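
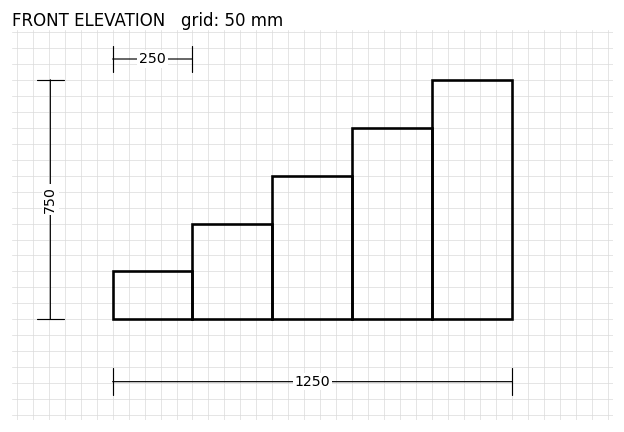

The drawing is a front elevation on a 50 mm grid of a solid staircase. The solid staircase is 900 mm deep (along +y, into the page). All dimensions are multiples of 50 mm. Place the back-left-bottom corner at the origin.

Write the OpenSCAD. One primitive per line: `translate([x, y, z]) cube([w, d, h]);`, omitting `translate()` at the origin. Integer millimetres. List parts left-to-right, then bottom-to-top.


cube([250, 900, 150]);
translate([250, 0, 0]) cube([250, 900, 300]);
translate([500, 0, 0]) cube([250, 900, 450]);
translate([750, 0, 0]) cube([250, 900, 600]);
translate([1000, 0, 0]) cube([250, 900, 750]);


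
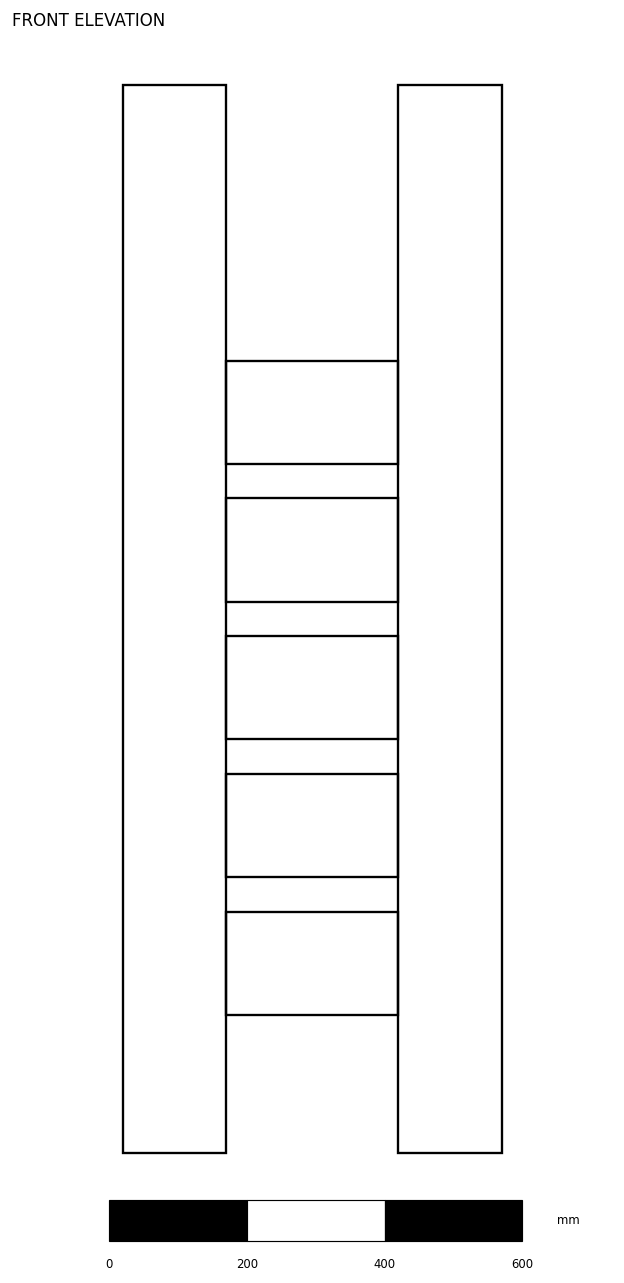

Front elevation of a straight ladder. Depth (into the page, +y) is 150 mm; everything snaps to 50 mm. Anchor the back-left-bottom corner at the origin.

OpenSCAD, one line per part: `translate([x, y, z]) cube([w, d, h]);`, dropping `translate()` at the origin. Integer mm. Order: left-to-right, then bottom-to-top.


cube([150, 150, 1550]);
translate([150, 0, 200]) cube([250, 150, 150]);
translate([150, 0, 400]) cube([250, 150, 150]);
translate([150, 0, 600]) cube([250, 150, 150]);
translate([150, 0, 800]) cube([250, 150, 150]);
translate([150, 0, 1000]) cube([250, 150, 150]);
translate([400, 0, 0]) cube([150, 150, 1550]);


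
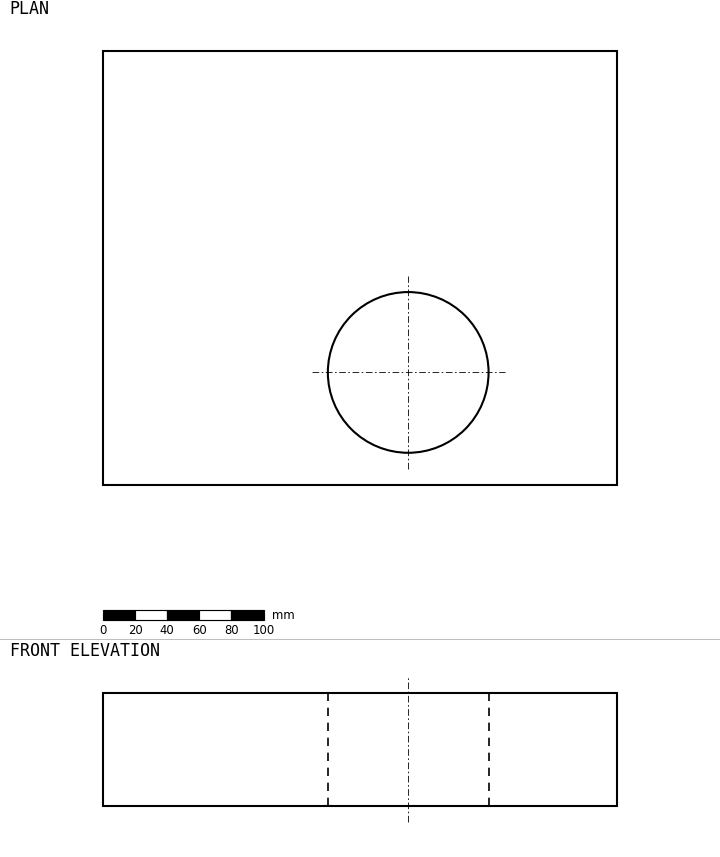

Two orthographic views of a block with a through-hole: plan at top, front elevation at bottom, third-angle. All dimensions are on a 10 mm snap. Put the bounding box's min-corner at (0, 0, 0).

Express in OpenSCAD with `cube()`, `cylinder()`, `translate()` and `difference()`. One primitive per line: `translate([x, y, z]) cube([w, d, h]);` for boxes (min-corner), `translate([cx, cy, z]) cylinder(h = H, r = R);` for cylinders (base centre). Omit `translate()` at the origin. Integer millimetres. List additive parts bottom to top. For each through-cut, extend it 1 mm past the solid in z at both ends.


difference() {
  cube([320, 270, 70]);
  translate([190, 70, -1]) cylinder(h = 72, r = 50);
}


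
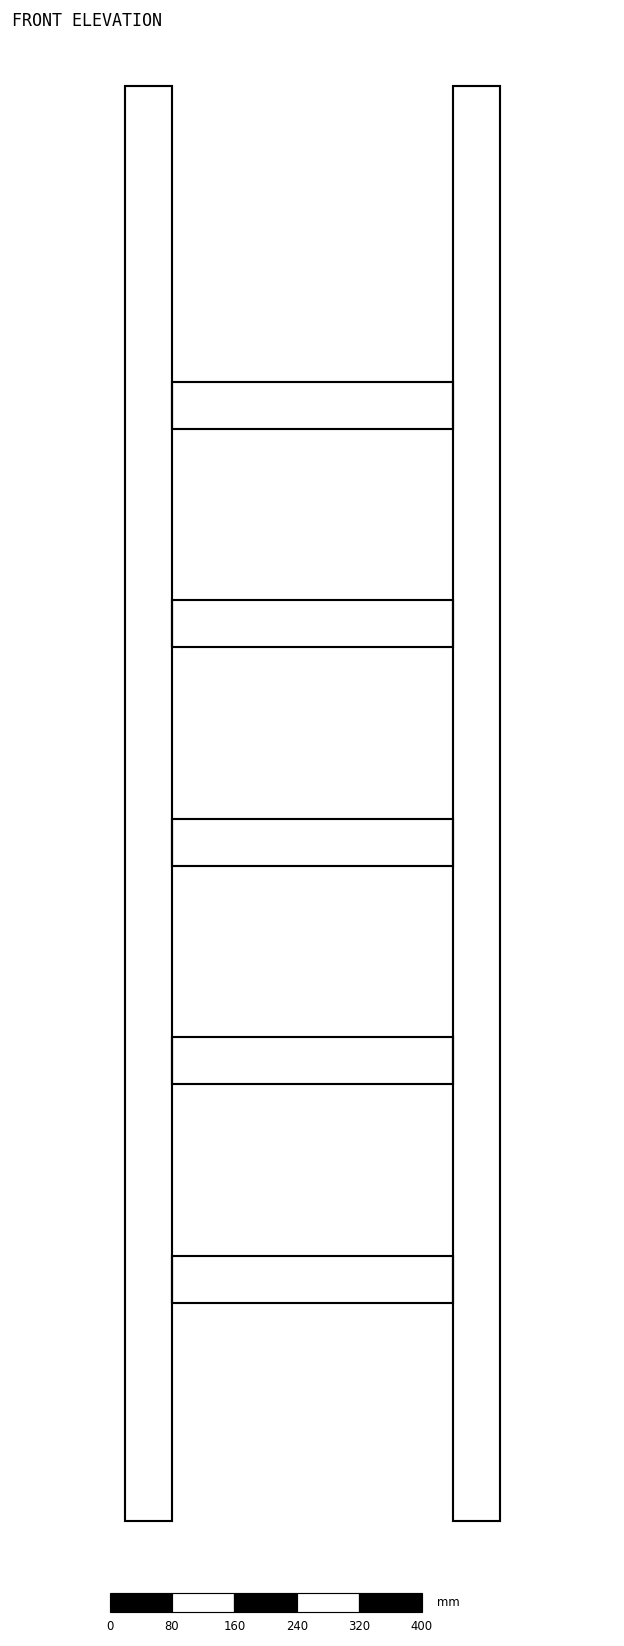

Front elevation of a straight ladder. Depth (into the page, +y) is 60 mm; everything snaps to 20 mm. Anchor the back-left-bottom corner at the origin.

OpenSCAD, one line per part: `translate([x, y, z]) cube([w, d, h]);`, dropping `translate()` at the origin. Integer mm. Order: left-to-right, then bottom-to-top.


cube([60, 60, 1840]);
translate([60, 0, 280]) cube([360, 60, 60]);
translate([60, 0, 560]) cube([360, 60, 60]);
translate([60, 0, 840]) cube([360, 60, 60]);
translate([60, 0, 1120]) cube([360, 60, 60]);
translate([60, 0, 1400]) cube([360, 60, 60]);
translate([420, 0, 0]) cube([60, 60, 1840]);


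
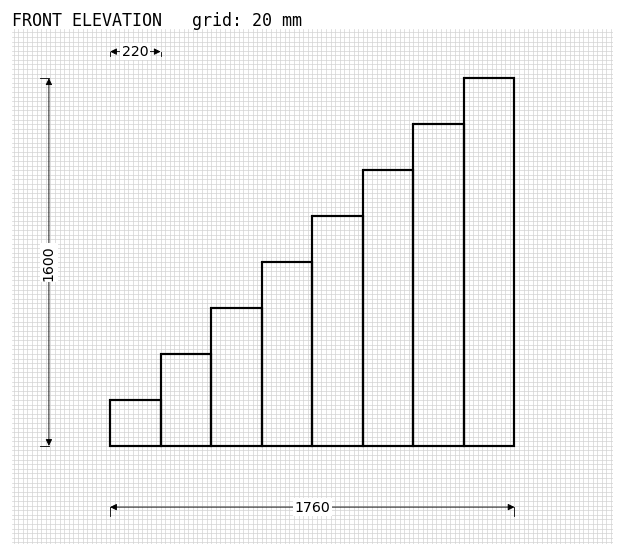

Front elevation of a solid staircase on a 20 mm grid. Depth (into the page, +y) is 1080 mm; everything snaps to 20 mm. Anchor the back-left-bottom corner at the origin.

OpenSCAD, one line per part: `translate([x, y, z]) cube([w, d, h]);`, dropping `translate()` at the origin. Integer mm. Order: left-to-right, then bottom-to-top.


cube([220, 1080, 200]);
translate([220, 0, 0]) cube([220, 1080, 400]);
translate([440, 0, 0]) cube([220, 1080, 600]);
translate([660, 0, 0]) cube([220, 1080, 800]);
translate([880, 0, 0]) cube([220, 1080, 1000]);
translate([1100, 0, 0]) cube([220, 1080, 1200]);
translate([1320, 0, 0]) cube([220, 1080, 1400]);
translate([1540, 0, 0]) cube([220, 1080, 1600]);


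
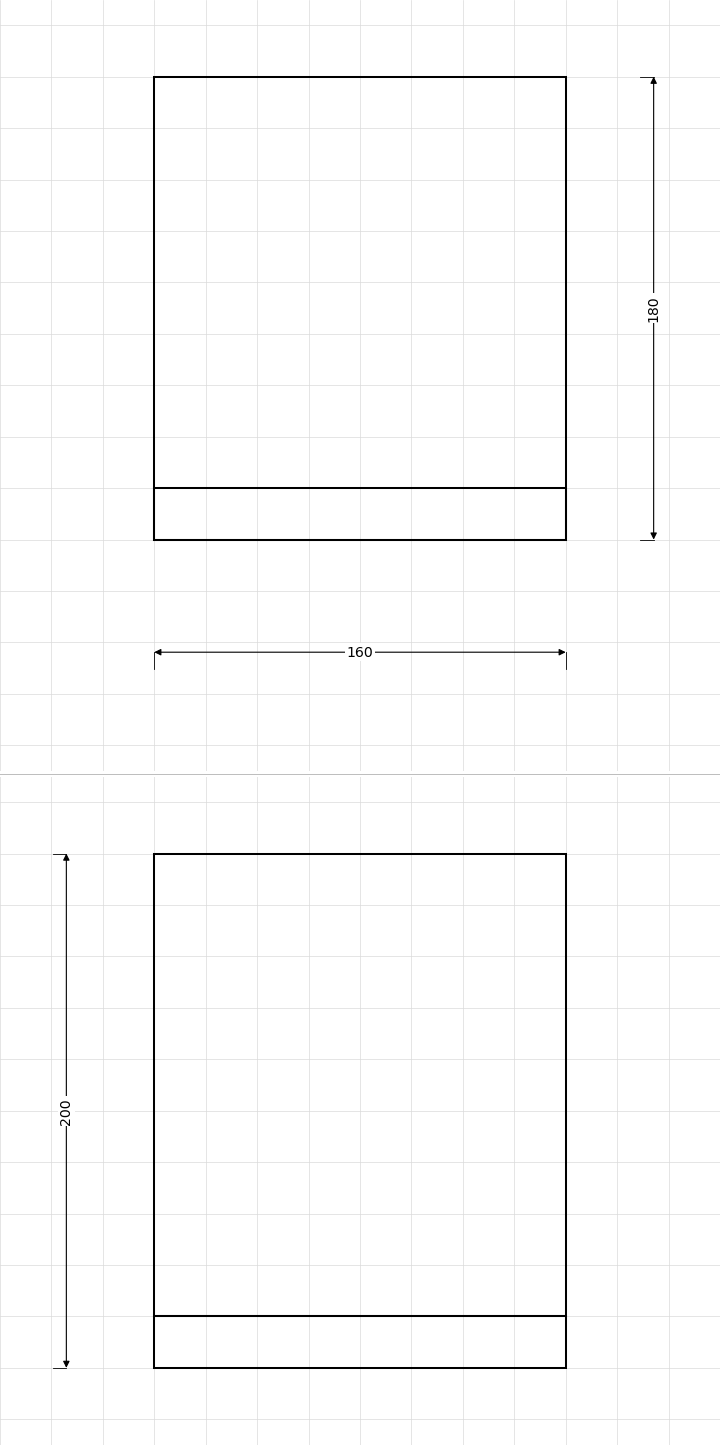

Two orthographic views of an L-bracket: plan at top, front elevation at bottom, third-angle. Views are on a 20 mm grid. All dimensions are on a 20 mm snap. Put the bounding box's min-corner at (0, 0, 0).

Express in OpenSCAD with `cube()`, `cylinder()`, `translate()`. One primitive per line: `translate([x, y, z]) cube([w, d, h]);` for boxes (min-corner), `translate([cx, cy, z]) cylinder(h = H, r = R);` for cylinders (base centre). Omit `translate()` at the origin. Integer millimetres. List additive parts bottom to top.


cube([160, 180, 20]);
translate([0, 0, 20]) cube([160, 20, 180]);


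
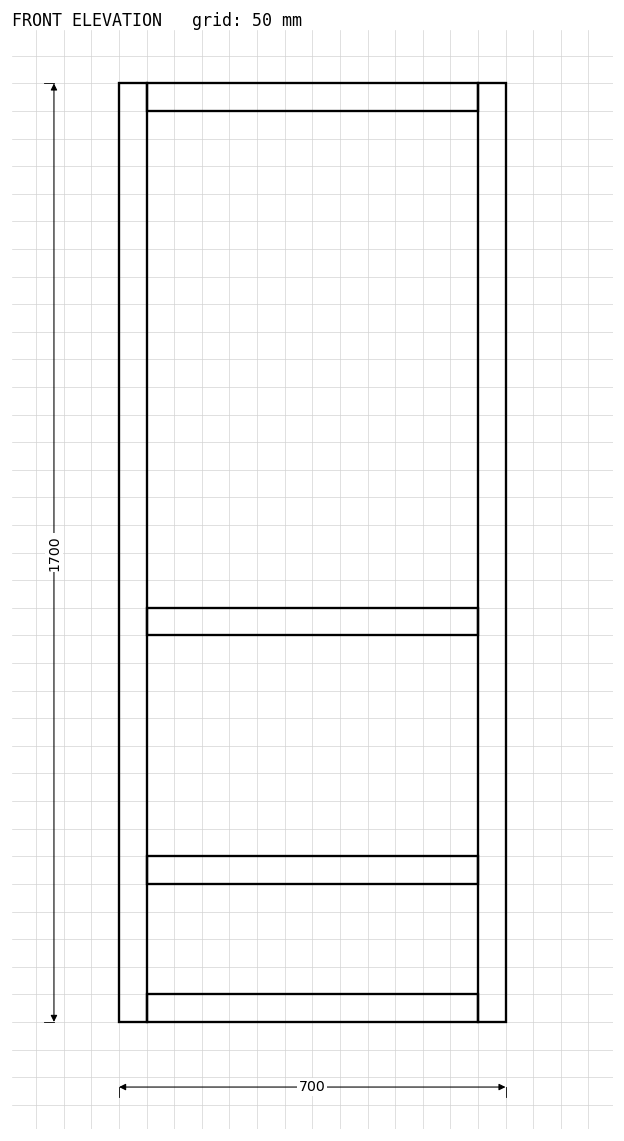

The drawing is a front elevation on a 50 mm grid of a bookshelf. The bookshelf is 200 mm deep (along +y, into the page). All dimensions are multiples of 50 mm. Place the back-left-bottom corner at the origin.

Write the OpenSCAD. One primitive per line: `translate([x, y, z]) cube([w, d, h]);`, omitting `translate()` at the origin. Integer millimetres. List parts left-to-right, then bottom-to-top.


cube([50, 200, 1700]);
translate([50, 0, 0]) cube([600, 200, 50]);
translate([50, 0, 250]) cube([600, 200, 50]);
translate([50, 0, 700]) cube([600, 200, 50]);
translate([50, 0, 1650]) cube([600, 200, 50]);
translate([650, 0, 0]) cube([50, 200, 1700]);


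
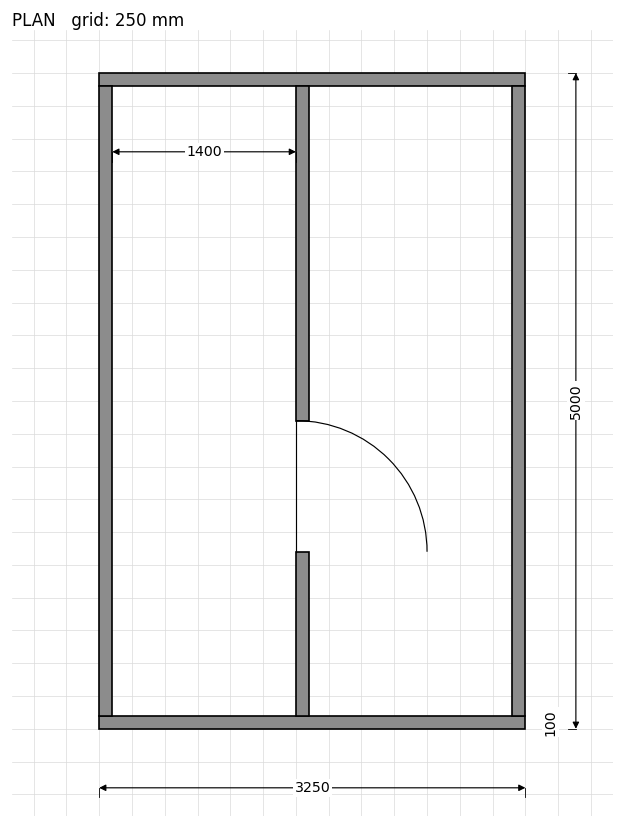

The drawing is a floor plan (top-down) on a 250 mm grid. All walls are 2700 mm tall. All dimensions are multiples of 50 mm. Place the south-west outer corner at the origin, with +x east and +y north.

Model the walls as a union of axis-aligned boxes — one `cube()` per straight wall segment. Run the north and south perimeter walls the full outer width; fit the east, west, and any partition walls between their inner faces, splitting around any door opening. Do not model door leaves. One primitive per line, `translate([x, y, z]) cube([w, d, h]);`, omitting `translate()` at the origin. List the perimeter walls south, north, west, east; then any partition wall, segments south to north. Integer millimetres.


cube([3250, 100, 2700]);
translate([0, 4900, 0]) cube([3250, 100, 2700]);
translate([0, 100, 0]) cube([100, 4800, 2700]);
translate([3150, 100, 0]) cube([100, 4800, 2700]);
translate([1500, 100, 0]) cube([100, 1250, 2700]);
translate([1500, 2350, 0]) cube([100, 2550, 2700]);


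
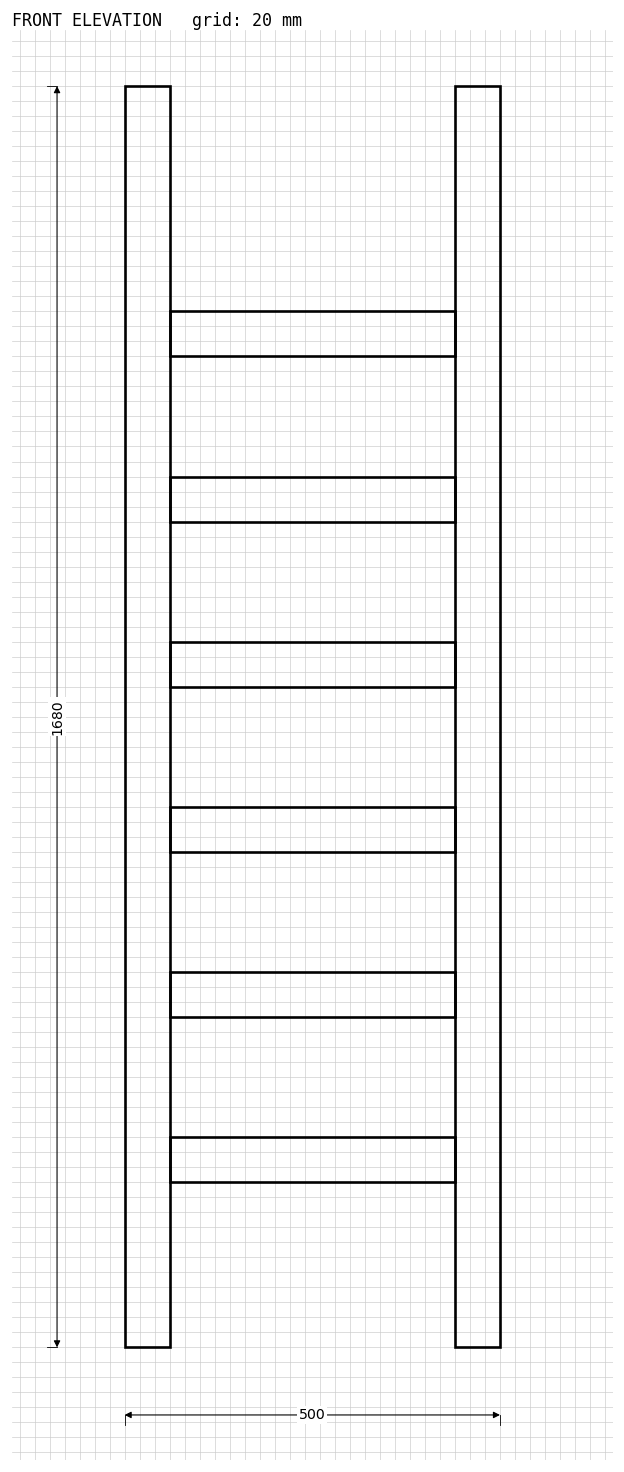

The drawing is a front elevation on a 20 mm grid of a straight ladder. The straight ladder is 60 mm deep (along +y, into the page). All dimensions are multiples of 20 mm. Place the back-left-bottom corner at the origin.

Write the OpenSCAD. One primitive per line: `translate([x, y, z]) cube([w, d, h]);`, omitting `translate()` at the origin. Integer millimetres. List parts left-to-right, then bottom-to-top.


cube([60, 60, 1680]);
translate([60, 0, 220]) cube([380, 60, 60]);
translate([60, 0, 440]) cube([380, 60, 60]);
translate([60, 0, 660]) cube([380, 60, 60]);
translate([60, 0, 880]) cube([380, 60, 60]);
translate([60, 0, 1100]) cube([380, 60, 60]);
translate([60, 0, 1320]) cube([380, 60, 60]);
translate([440, 0, 0]) cube([60, 60, 1680]);


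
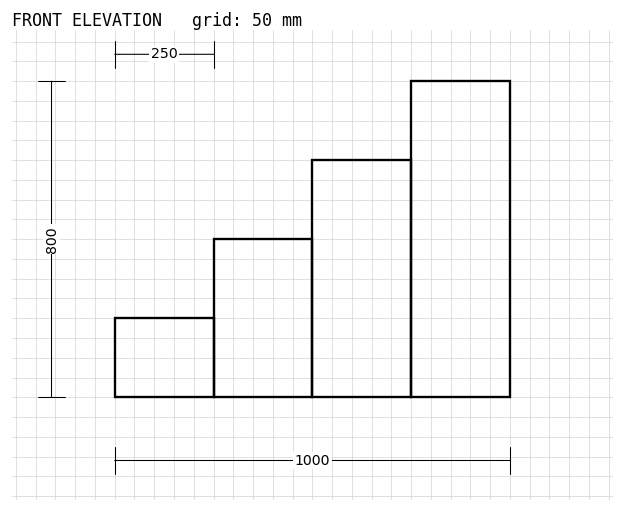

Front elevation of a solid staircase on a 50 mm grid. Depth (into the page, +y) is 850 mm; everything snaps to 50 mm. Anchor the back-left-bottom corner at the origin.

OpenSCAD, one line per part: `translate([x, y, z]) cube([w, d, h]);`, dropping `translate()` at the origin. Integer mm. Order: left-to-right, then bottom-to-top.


cube([250, 850, 200]);
translate([250, 0, 0]) cube([250, 850, 400]);
translate([500, 0, 0]) cube([250, 850, 600]);
translate([750, 0, 0]) cube([250, 850, 800]);


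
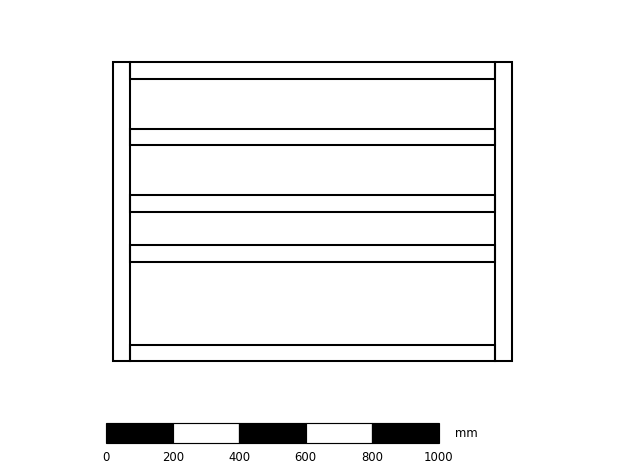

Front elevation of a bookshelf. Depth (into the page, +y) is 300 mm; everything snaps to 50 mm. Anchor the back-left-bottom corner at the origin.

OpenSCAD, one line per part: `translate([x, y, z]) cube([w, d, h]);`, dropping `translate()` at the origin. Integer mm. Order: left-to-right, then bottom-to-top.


cube([50, 300, 900]);
translate([50, 0, 0]) cube([1100, 300, 50]);
translate([50, 0, 300]) cube([1100, 300, 50]);
translate([50, 0, 450]) cube([1100, 300, 50]);
translate([50, 0, 650]) cube([1100, 300, 50]);
translate([50, 0, 850]) cube([1100, 300, 50]);
translate([1150, 0, 0]) cube([50, 300, 900]);


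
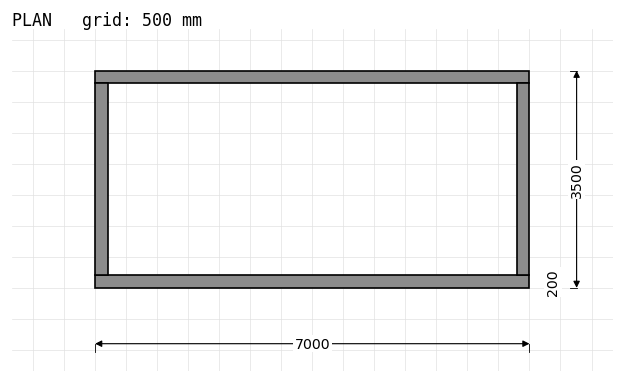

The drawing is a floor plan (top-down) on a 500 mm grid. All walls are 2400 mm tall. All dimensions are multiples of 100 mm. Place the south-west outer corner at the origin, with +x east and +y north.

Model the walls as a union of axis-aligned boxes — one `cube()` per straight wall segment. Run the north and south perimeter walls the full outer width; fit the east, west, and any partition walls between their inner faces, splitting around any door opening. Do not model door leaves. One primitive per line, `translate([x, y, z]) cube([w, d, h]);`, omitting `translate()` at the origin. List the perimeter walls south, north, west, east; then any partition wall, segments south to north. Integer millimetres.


cube([7000, 200, 2400]);
translate([0, 3300, 0]) cube([7000, 200, 2400]);
translate([0, 200, 0]) cube([200, 3100, 2400]);
translate([6800, 200, 0]) cube([200, 3100, 2400]);


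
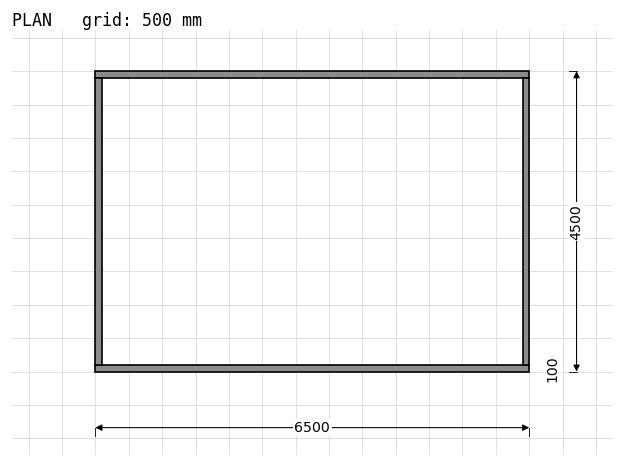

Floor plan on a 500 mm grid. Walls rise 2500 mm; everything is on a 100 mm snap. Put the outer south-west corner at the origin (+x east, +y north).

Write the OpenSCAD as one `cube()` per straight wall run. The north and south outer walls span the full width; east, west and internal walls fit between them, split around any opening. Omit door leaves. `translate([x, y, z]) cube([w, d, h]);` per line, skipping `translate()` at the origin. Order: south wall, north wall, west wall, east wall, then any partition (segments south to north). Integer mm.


cube([6500, 100, 2500]);
translate([0, 4400, 0]) cube([6500, 100, 2500]);
translate([0, 100, 0]) cube([100, 4300, 2500]);
translate([6400, 100, 0]) cube([100, 4300, 2500]);


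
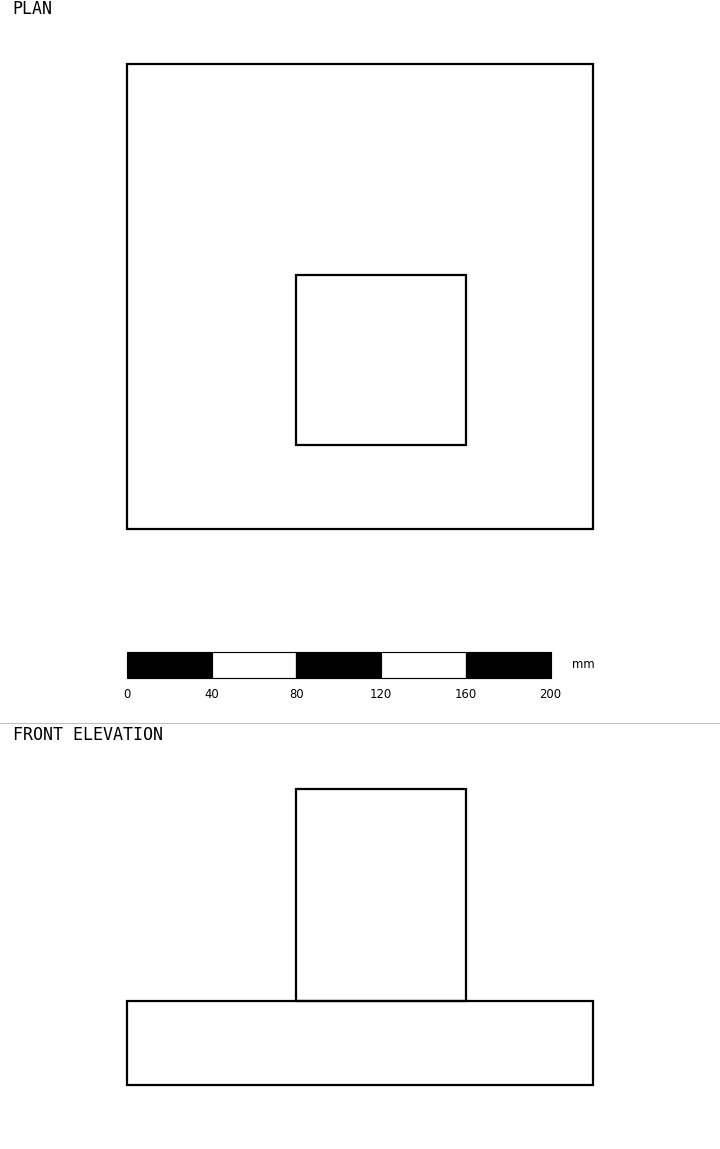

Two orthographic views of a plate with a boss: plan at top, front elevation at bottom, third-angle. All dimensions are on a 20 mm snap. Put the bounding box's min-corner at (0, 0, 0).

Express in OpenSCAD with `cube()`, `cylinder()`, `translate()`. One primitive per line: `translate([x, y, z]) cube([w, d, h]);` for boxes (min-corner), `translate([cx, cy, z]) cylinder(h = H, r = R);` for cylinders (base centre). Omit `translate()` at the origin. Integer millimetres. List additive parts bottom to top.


cube([220, 220, 40]);
translate([80, 40, 40]) cube([80, 80, 100]);


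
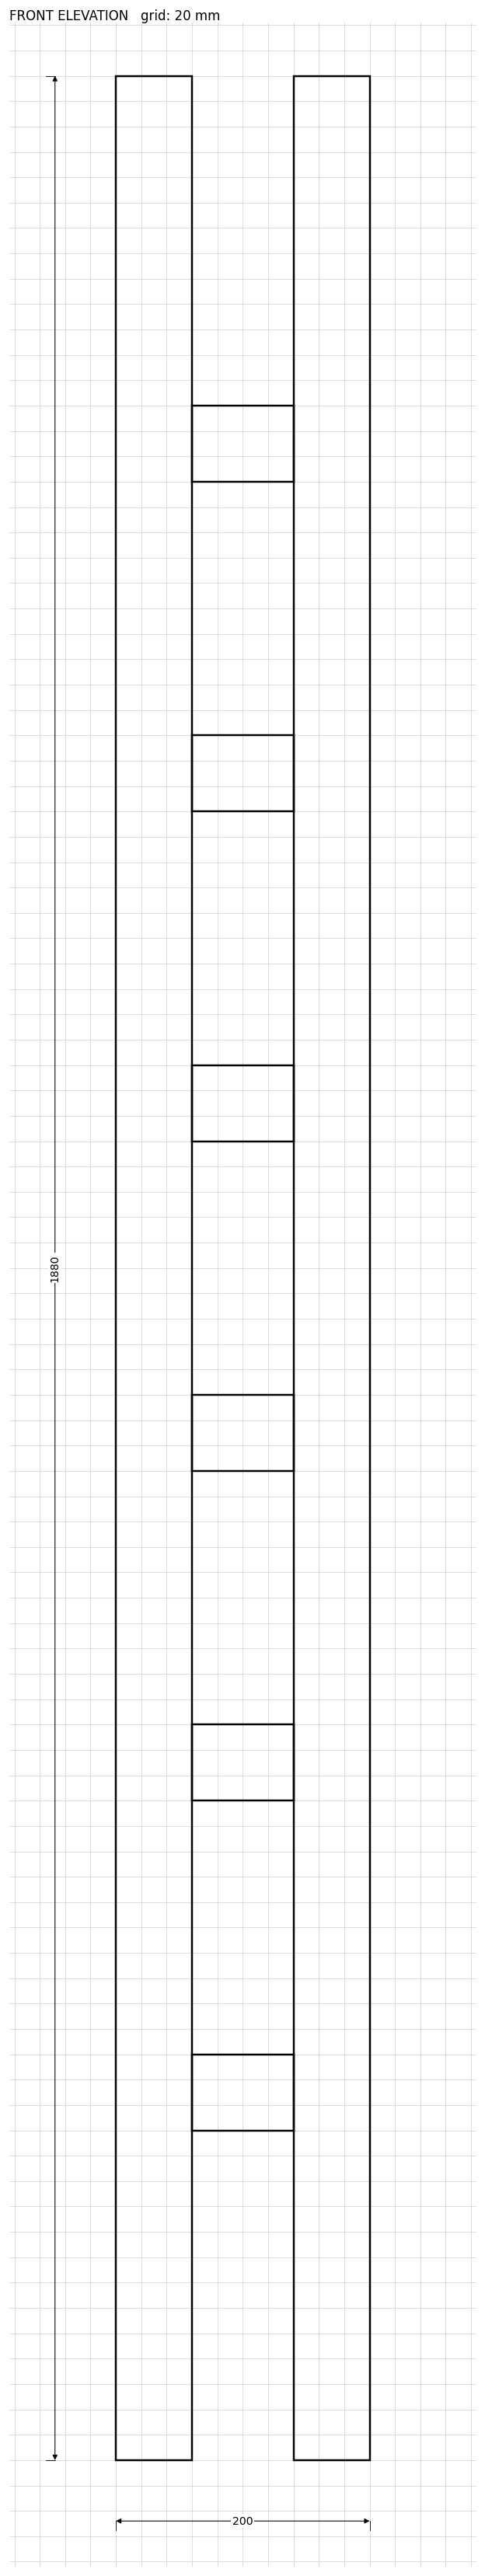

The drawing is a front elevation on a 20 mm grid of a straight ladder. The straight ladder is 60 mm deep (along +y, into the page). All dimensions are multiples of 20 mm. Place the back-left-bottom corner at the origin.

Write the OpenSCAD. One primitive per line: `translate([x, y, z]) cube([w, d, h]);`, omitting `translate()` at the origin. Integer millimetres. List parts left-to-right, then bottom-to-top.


cube([60, 60, 1880]);
translate([60, 0, 260]) cube([80, 60, 60]);
translate([60, 0, 520]) cube([80, 60, 60]);
translate([60, 0, 780]) cube([80, 60, 60]);
translate([60, 0, 1040]) cube([80, 60, 60]);
translate([60, 0, 1300]) cube([80, 60, 60]);
translate([60, 0, 1560]) cube([80, 60, 60]);
translate([140, 0, 0]) cube([60, 60, 1880]);


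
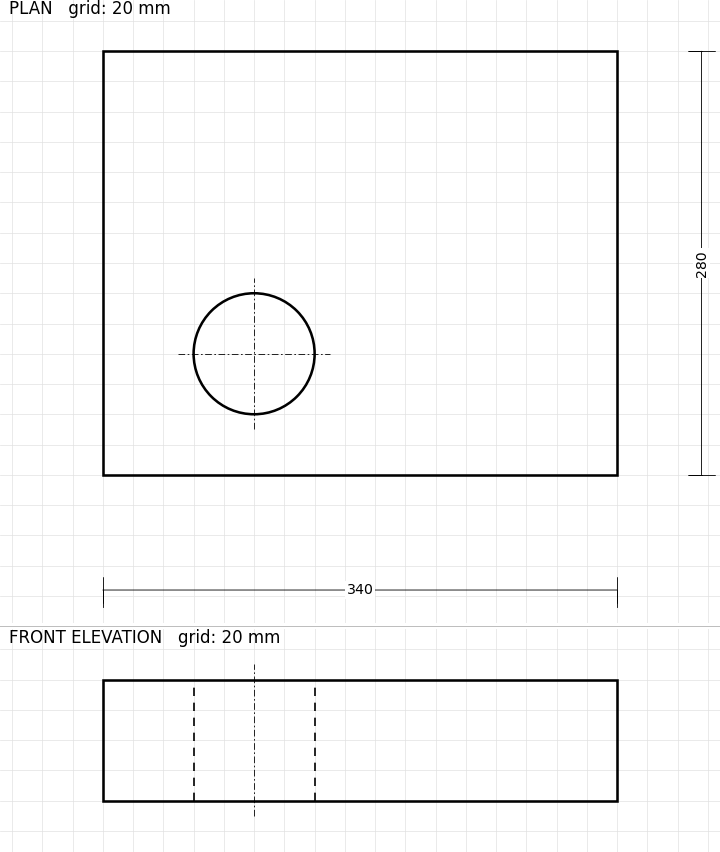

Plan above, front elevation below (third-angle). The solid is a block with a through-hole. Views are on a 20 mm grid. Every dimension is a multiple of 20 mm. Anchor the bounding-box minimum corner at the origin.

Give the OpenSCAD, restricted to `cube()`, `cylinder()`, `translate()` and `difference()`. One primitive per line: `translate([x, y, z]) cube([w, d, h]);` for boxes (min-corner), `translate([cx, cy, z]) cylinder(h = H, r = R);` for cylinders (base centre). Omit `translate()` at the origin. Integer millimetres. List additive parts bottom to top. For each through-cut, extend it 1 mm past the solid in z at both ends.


difference() {
  cube([340, 280, 80]);
  translate([100, 80, -1]) cylinder(h = 82, r = 40);
}


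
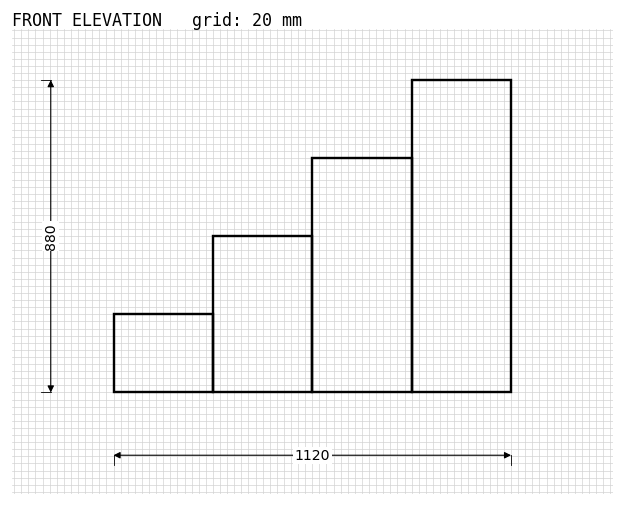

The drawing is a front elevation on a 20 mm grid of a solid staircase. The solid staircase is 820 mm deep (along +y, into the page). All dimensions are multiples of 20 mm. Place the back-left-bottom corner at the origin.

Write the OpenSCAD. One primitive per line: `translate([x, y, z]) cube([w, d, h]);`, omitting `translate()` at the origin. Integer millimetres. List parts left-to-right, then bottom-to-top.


cube([280, 820, 220]);
translate([280, 0, 0]) cube([280, 820, 440]);
translate([560, 0, 0]) cube([280, 820, 660]);
translate([840, 0, 0]) cube([280, 820, 880]);


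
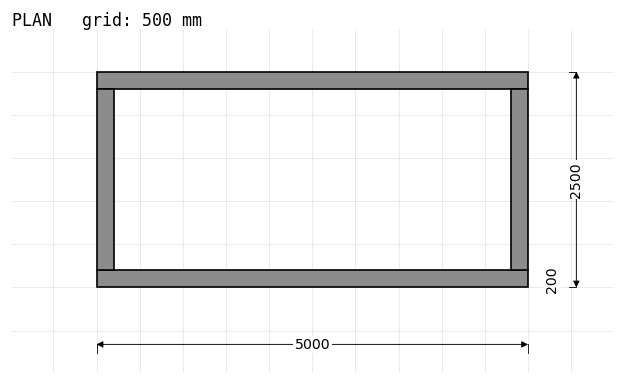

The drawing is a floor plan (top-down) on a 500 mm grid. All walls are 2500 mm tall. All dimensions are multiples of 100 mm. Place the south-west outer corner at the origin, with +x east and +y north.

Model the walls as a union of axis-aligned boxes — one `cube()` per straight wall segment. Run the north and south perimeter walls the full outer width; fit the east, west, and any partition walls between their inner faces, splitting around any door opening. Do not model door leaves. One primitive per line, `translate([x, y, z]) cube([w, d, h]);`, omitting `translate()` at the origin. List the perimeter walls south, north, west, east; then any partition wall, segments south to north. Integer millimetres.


cube([5000, 200, 2500]);
translate([0, 2300, 0]) cube([5000, 200, 2500]);
translate([0, 200, 0]) cube([200, 2100, 2500]);
translate([4800, 200, 0]) cube([200, 2100, 2500]);


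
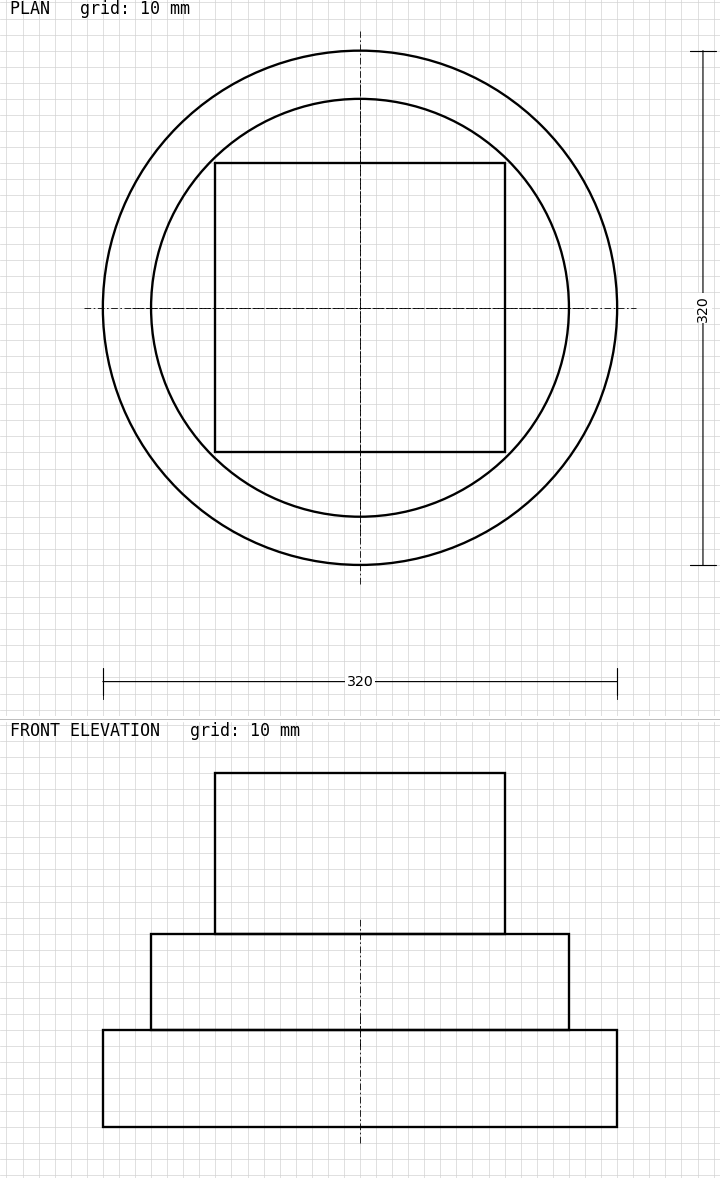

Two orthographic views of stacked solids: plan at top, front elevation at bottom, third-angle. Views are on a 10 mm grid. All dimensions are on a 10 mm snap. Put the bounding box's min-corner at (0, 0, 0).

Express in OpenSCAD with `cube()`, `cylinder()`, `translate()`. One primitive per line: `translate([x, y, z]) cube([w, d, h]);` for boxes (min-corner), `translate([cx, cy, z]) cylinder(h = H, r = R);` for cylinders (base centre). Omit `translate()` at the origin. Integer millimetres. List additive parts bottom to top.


translate([160, 160, 0]) cylinder(h = 60, r = 160);
translate([160, 160, 60]) cylinder(h = 60, r = 130);
translate([70, 70, 120]) cube([180, 180, 100]);


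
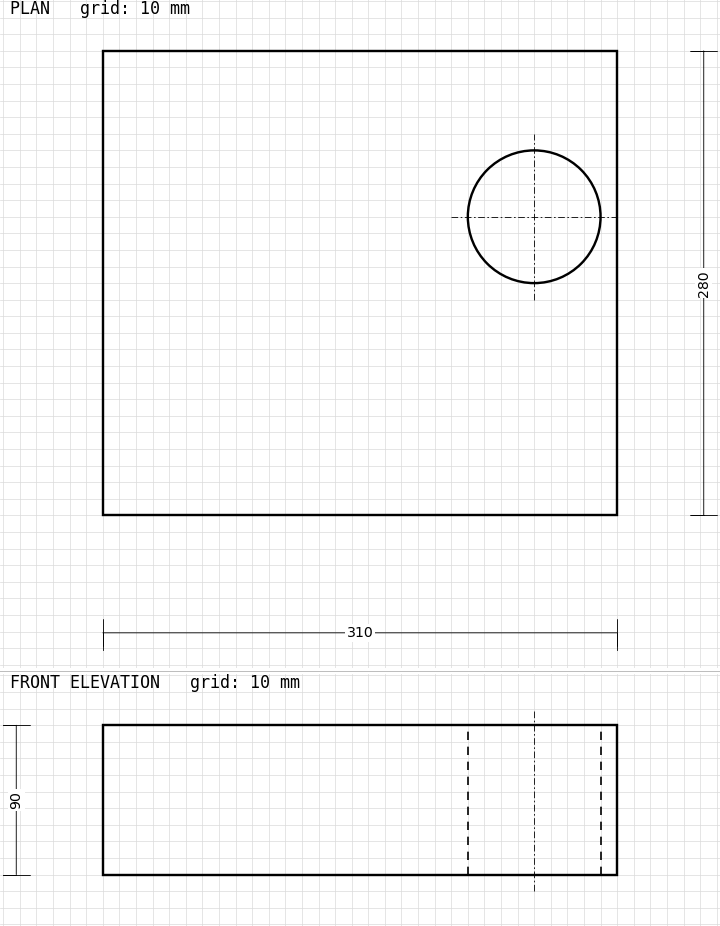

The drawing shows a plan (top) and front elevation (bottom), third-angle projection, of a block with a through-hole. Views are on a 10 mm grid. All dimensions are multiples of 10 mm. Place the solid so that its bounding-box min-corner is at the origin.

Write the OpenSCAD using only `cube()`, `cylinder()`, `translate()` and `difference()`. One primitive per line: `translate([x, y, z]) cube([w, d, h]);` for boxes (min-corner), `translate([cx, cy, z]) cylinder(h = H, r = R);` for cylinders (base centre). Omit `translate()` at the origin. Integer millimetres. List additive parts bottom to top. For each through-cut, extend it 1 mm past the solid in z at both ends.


difference() {
  cube([310, 280, 90]);
  translate([260, 180, -1]) cylinder(h = 92, r = 40);
}


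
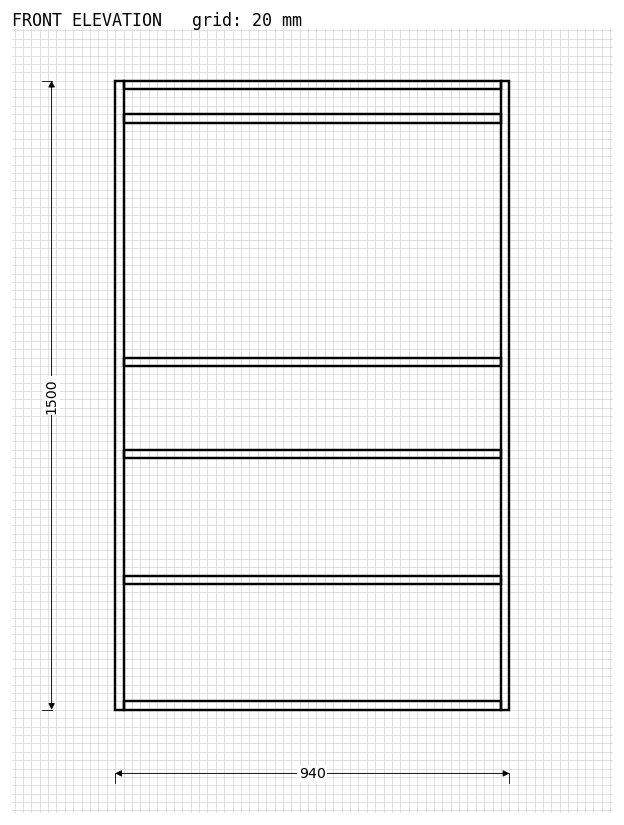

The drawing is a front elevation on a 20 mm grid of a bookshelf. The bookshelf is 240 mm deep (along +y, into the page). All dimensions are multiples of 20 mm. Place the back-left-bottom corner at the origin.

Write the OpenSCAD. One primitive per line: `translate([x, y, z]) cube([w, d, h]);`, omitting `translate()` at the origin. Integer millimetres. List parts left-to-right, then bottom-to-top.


cube([20, 240, 1500]);
translate([20, 0, 0]) cube([900, 240, 20]);
translate([20, 0, 300]) cube([900, 240, 20]);
translate([20, 0, 600]) cube([900, 240, 20]);
translate([20, 0, 820]) cube([900, 240, 20]);
translate([20, 0, 1400]) cube([900, 240, 20]);
translate([20, 0, 1480]) cube([900, 240, 20]);
translate([920, 0, 0]) cube([20, 240, 1500]);


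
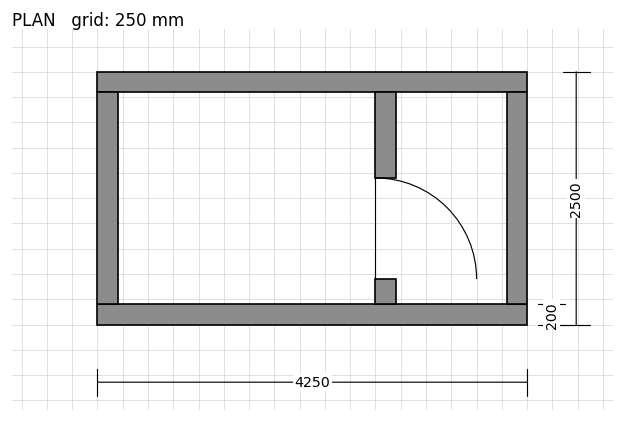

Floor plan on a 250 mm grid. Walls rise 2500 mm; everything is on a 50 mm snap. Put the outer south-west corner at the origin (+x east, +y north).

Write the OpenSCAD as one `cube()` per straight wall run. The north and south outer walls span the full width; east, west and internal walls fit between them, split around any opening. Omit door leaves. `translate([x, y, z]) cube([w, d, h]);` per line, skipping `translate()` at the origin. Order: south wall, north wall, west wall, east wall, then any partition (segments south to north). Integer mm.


cube([4250, 200, 2500]);
translate([0, 2300, 0]) cube([4250, 200, 2500]);
translate([0, 200, 0]) cube([200, 2100, 2500]);
translate([4050, 200, 0]) cube([200, 2100, 2500]);
translate([2750, 200, 0]) cube([200, 250, 2500]);
translate([2750, 1450, 0]) cube([200, 850, 2500]);


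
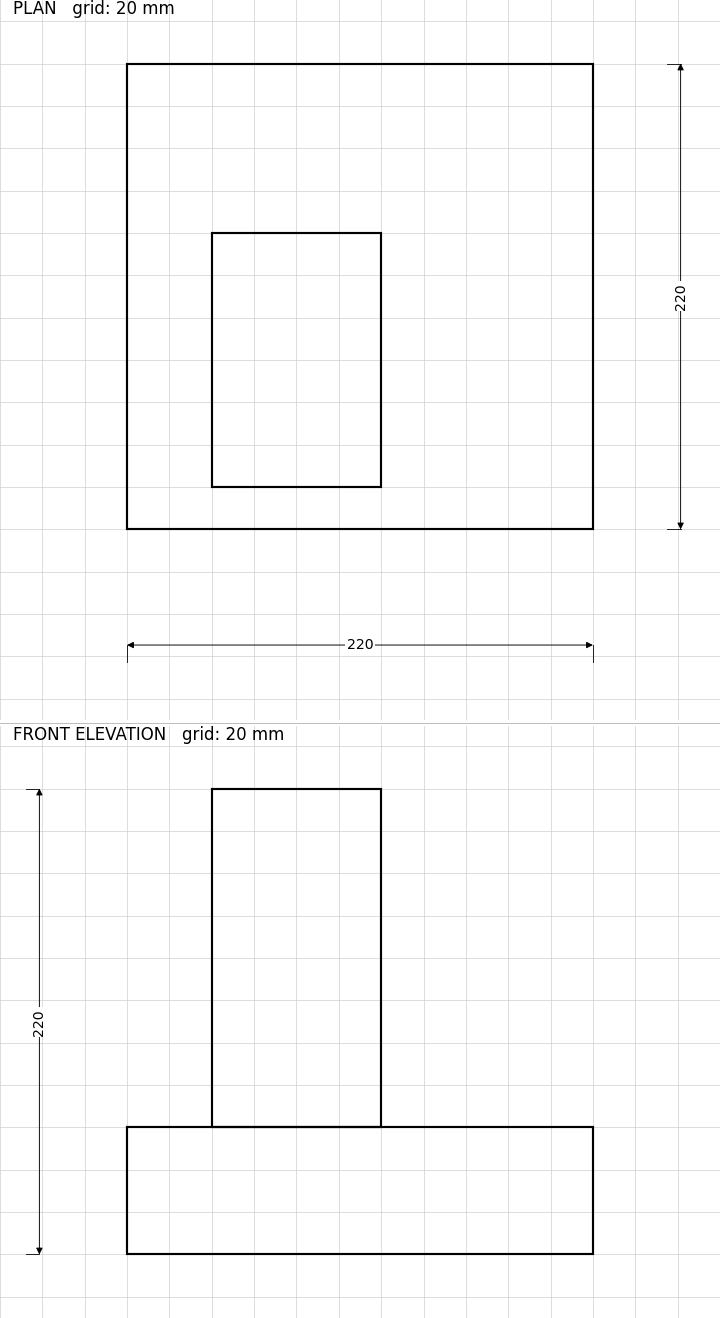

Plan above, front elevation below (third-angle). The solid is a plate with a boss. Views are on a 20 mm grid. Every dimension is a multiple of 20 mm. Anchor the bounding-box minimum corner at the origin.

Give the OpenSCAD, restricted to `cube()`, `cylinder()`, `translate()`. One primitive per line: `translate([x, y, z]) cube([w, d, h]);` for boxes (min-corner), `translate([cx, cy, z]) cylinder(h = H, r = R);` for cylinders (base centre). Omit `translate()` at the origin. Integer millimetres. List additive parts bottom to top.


cube([220, 220, 60]);
translate([40, 20, 60]) cube([80, 120, 160]);


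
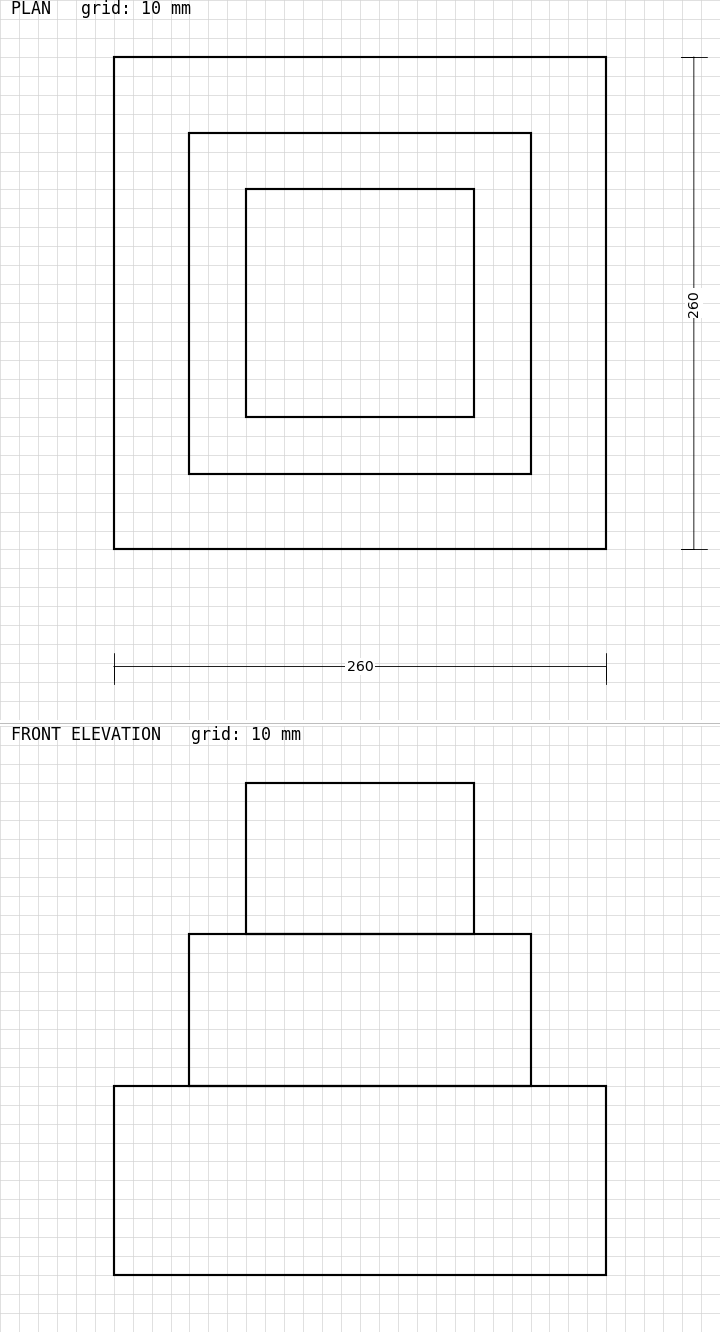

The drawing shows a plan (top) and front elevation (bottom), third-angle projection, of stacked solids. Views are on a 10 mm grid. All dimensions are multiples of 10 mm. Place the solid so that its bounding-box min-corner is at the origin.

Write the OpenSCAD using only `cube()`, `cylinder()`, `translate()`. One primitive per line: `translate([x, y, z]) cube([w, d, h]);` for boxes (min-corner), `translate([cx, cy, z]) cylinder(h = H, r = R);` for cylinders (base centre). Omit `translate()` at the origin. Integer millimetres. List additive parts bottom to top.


cube([260, 260, 100]);
translate([40, 40, 100]) cube([180, 180, 80]);
translate([70, 70, 180]) cube([120, 120, 80]);


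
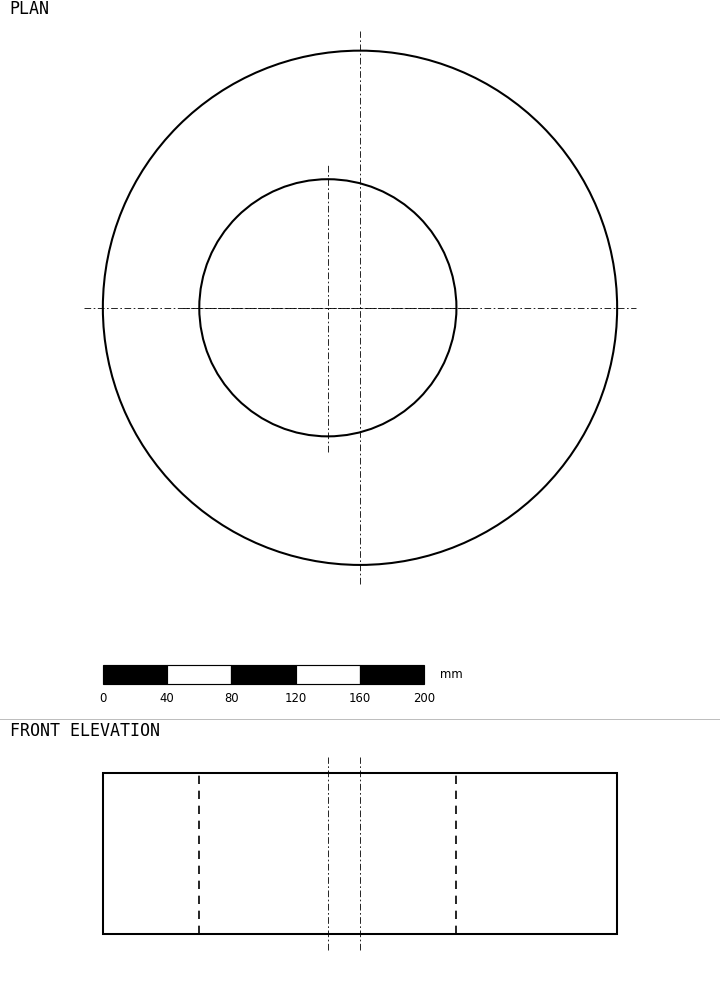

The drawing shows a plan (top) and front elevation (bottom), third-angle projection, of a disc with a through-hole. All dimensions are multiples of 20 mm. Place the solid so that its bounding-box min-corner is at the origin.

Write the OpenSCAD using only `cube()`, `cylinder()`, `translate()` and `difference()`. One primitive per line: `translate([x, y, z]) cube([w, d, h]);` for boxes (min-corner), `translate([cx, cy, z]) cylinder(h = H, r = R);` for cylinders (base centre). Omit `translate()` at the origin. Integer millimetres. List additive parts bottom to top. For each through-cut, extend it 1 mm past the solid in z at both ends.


difference() {
  translate([160, 160, 0]) cylinder(h = 100, r = 160);
  translate([140, 160, -1]) cylinder(h = 102, r = 80);
}


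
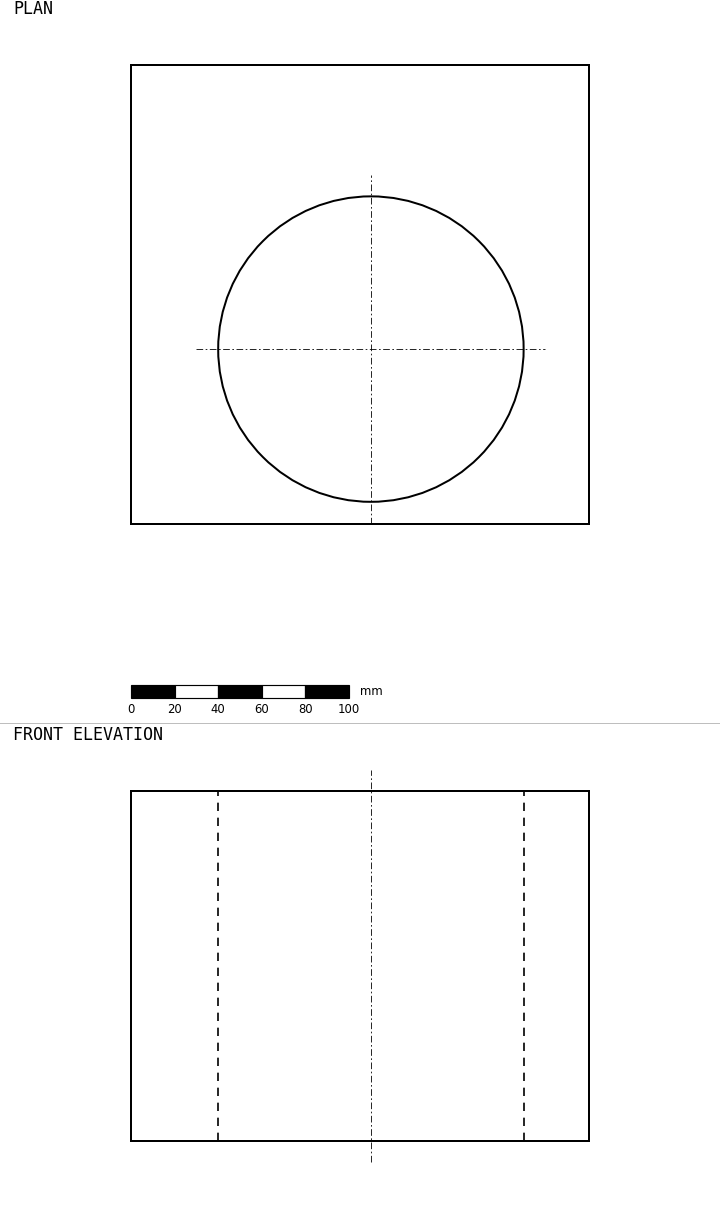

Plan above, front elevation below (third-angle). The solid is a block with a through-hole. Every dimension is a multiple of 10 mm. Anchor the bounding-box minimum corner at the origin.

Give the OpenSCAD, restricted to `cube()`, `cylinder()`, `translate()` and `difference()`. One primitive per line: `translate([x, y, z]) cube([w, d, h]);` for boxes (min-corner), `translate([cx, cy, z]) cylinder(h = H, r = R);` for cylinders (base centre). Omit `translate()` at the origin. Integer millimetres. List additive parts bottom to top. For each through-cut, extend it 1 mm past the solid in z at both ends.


difference() {
  cube([210, 210, 160]);
  translate([110, 80, -1]) cylinder(h = 162, r = 70);
}


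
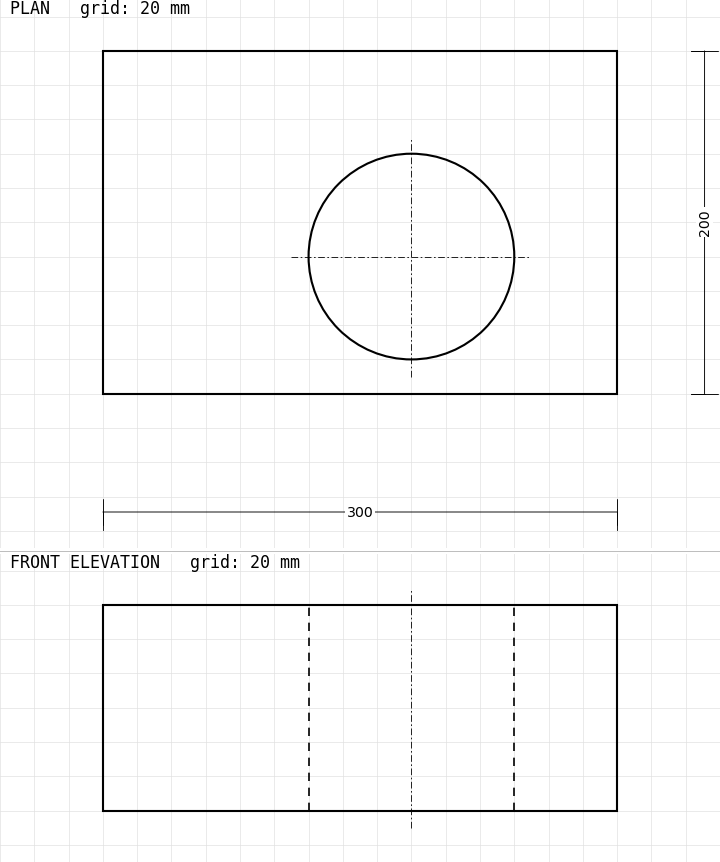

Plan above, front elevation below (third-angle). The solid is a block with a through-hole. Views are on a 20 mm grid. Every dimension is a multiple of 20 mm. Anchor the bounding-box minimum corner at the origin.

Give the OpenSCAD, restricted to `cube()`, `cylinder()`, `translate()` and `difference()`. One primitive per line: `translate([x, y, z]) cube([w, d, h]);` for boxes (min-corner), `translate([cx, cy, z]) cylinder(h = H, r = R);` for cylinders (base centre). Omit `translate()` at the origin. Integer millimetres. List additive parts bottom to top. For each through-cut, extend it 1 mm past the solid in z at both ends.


difference() {
  cube([300, 200, 120]);
  translate([180, 80, -1]) cylinder(h = 122, r = 60);
}


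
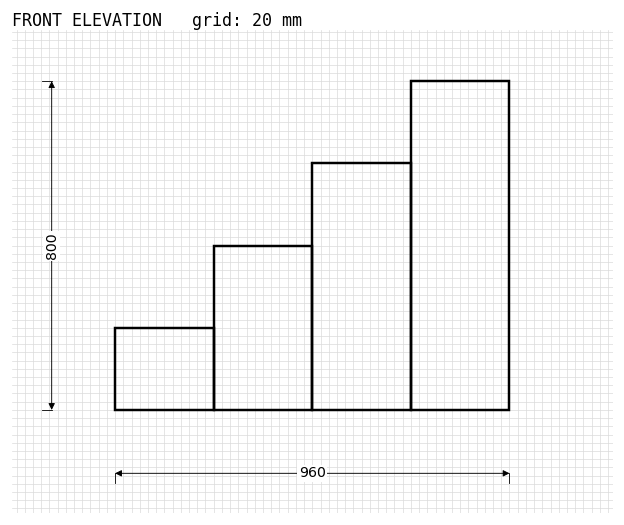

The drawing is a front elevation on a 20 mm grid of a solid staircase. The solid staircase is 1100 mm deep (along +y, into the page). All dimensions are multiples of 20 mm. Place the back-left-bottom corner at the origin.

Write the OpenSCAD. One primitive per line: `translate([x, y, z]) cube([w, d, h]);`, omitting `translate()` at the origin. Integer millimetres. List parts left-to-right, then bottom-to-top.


cube([240, 1100, 200]);
translate([240, 0, 0]) cube([240, 1100, 400]);
translate([480, 0, 0]) cube([240, 1100, 600]);
translate([720, 0, 0]) cube([240, 1100, 800]);


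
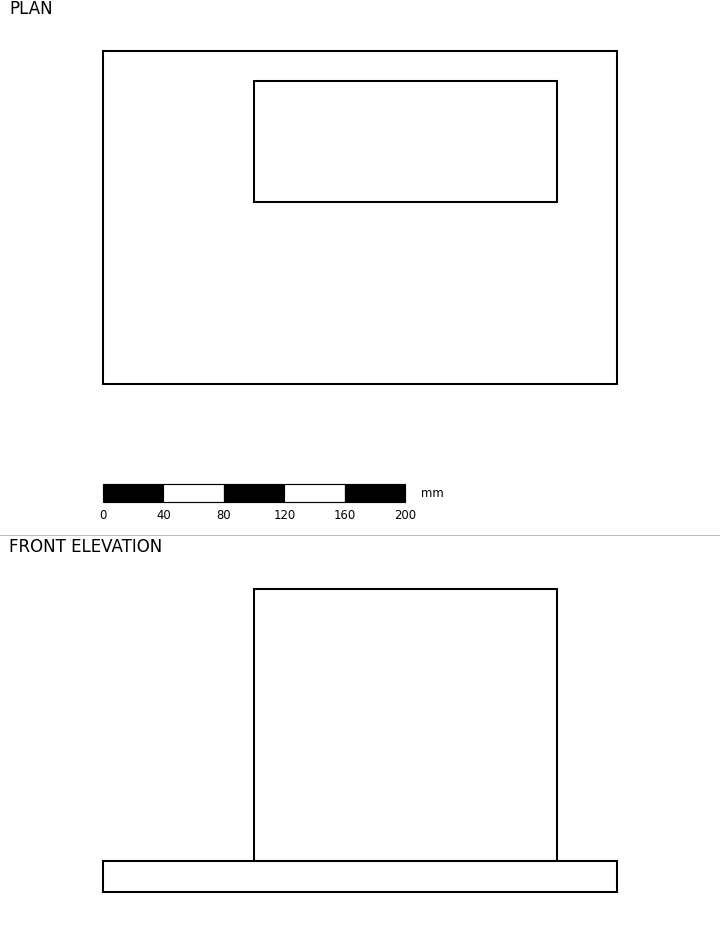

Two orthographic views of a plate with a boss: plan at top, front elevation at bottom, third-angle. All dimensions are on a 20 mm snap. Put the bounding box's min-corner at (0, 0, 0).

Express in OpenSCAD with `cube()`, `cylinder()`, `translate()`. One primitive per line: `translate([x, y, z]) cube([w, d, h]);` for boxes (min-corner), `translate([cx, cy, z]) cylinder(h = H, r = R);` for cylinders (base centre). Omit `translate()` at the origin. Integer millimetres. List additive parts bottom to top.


cube([340, 220, 20]);
translate([100, 120, 20]) cube([200, 80, 180]);


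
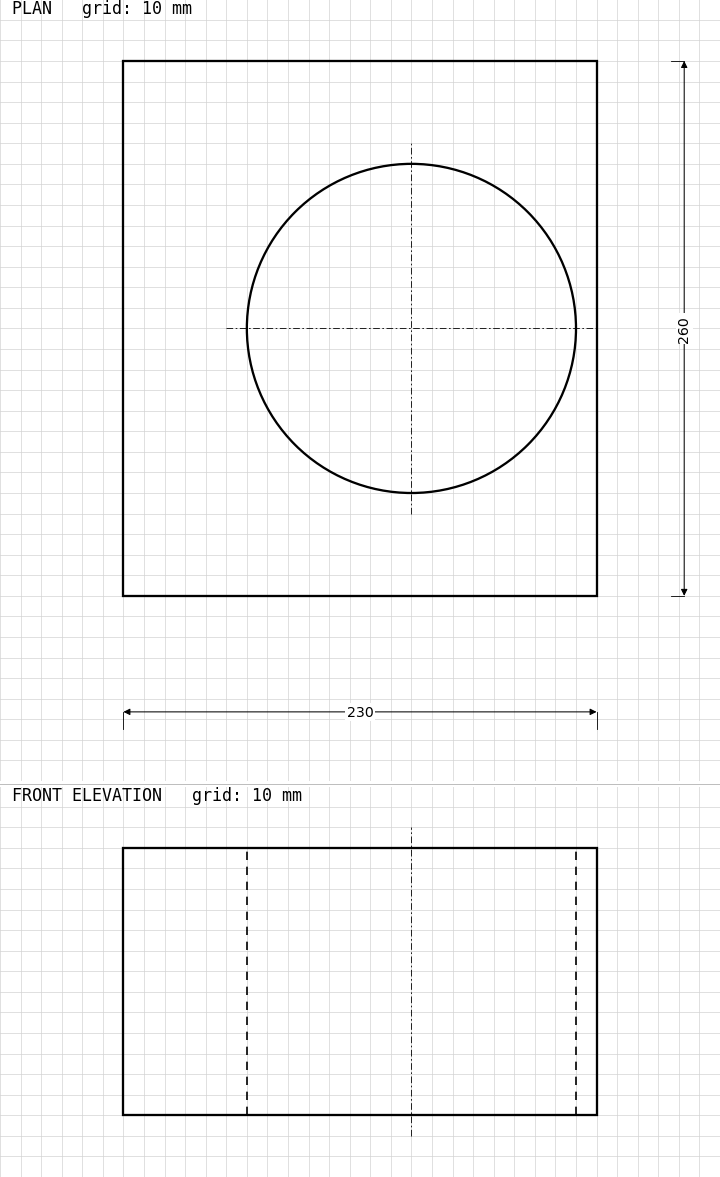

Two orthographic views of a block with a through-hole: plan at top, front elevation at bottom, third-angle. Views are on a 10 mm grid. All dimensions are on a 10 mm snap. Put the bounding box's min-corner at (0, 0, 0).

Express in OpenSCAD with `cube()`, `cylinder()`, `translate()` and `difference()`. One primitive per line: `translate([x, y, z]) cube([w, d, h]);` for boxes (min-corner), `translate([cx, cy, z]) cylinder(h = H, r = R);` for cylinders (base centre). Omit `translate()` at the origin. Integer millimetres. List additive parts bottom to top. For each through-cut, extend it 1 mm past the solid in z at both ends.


difference() {
  cube([230, 260, 130]);
  translate([140, 130, -1]) cylinder(h = 132, r = 80);
}


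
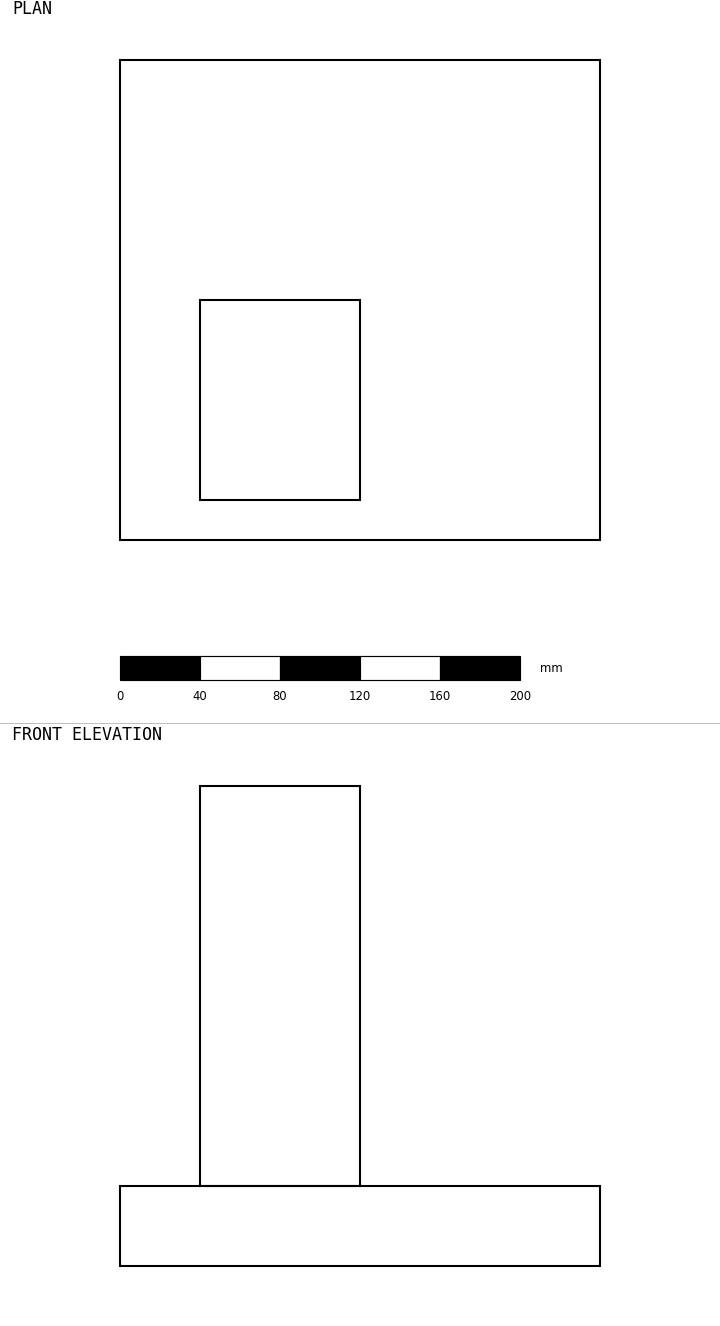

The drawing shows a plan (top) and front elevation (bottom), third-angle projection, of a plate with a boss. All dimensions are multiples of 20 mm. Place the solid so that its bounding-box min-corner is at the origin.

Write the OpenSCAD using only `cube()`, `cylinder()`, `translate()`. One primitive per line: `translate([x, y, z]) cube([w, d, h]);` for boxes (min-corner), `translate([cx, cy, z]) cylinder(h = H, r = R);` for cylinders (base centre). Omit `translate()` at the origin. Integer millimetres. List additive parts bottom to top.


cube([240, 240, 40]);
translate([40, 20, 40]) cube([80, 100, 200]);


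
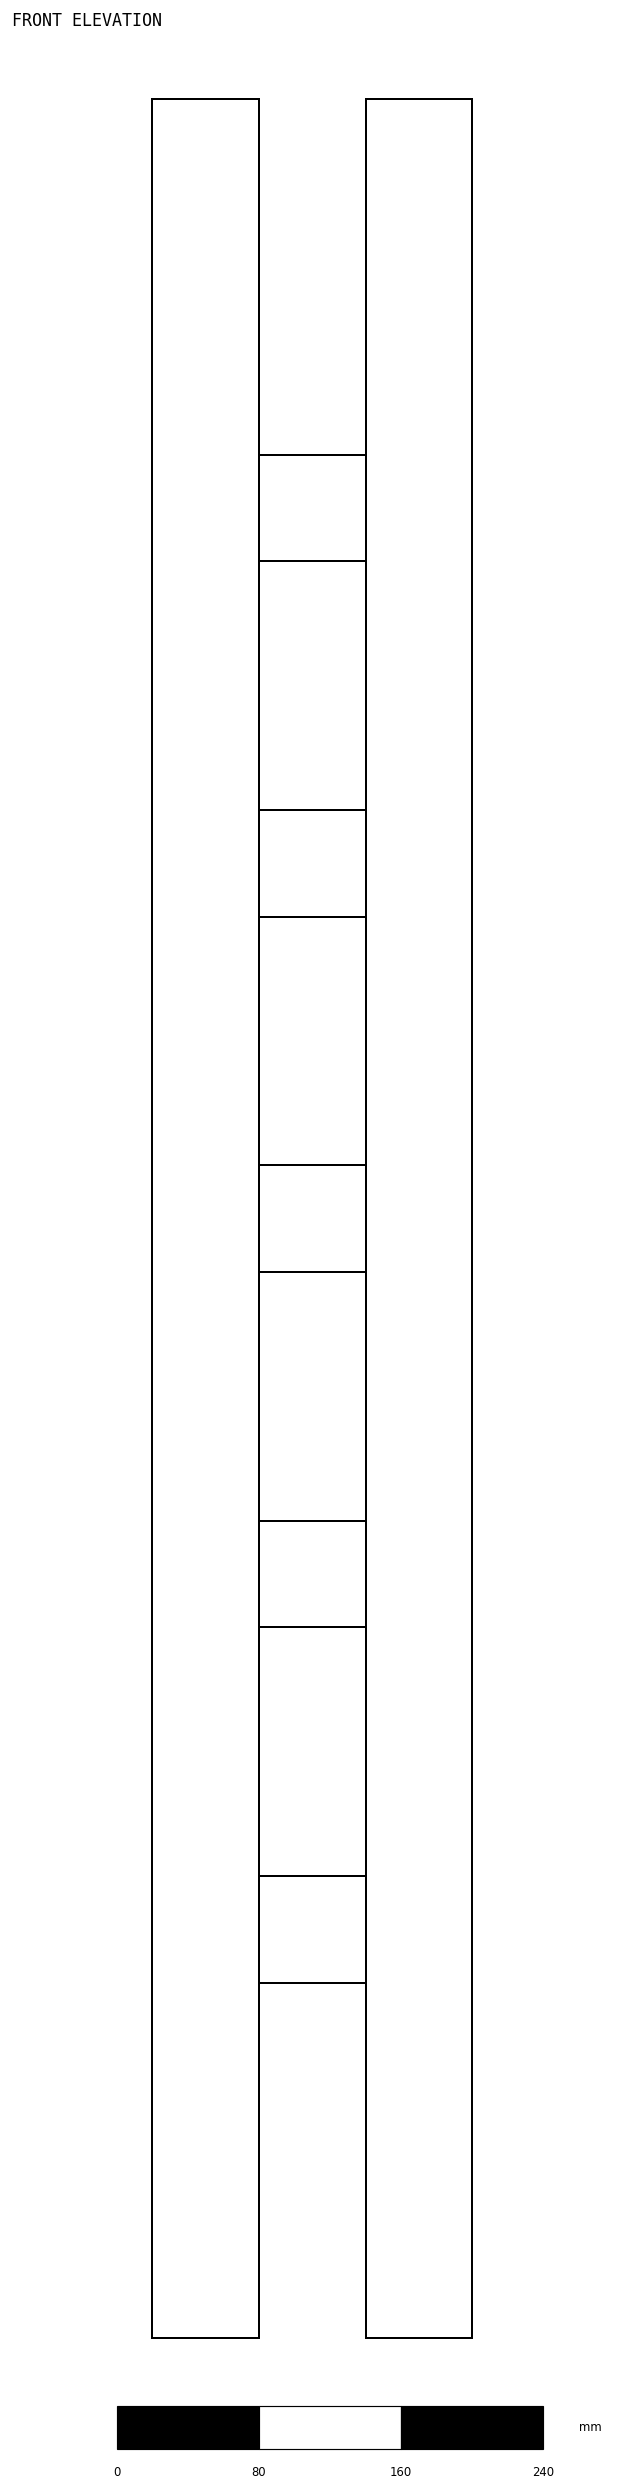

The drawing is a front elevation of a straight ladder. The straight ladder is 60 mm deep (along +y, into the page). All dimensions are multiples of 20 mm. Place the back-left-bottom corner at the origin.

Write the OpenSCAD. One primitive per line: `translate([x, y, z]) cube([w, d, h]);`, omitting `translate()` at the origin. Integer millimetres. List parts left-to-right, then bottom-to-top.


cube([60, 60, 1260]);
translate([60, 0, 200]) cube([60, 60, 60]);
translate([60, 0, 400]) cube([60, 60, 60]);
translate([60, 0, 600]) cube([60, 60, 60]);
translate([60, 0, 800]) cube([60, 60, 60]);
translate([60, 0, 1000]) cube([60, 60, 60]);
translate([120, 0, 0]) cube([60, 60, 1260]);


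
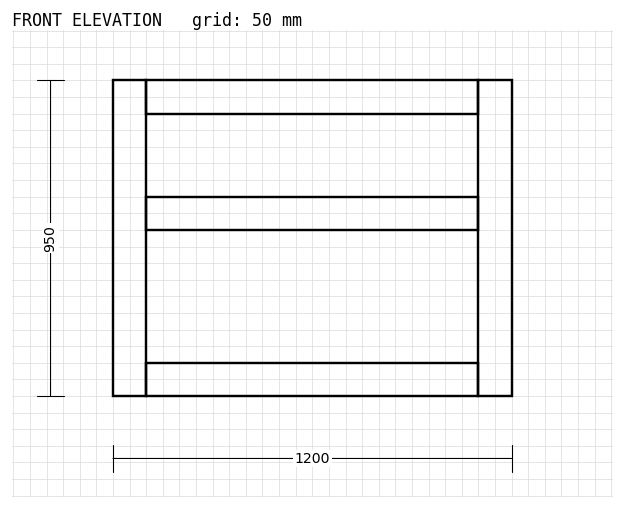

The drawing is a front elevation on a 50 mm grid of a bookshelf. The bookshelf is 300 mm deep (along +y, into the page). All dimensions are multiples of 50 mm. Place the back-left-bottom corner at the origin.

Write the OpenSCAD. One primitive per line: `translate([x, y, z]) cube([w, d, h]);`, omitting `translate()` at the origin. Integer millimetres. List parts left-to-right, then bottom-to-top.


cube([100, 300, 950]);
translate([100, 0, 0]) cube([1000, 300, 100]);
translate([100, 0, 500]) cube([1000, 300, 100]);
translate([100, 0, 850]) cube([1000, 300, 100]);
translate([1100, 0, 0]) cube([100, 300, 950]);


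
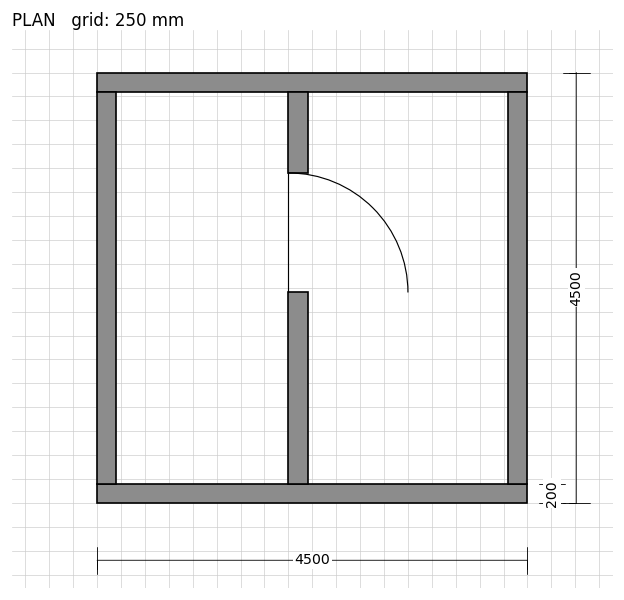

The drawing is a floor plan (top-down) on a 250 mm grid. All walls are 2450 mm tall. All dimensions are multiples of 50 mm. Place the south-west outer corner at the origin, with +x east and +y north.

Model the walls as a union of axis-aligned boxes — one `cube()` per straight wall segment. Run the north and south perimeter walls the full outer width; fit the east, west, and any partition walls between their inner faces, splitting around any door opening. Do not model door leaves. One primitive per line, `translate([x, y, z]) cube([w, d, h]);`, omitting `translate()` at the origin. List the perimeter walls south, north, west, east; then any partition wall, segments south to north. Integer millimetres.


cube([4500, 200, 2450]);
translate([0, 4300, 0]) cube([4500, 200, 2450]);
translate([0, 200, 0]) cube([200, 4100, 2450]);
translate([4300, 200, 0]) cube([200, 4100, 2450]);
translate([2000, 200, 0]) cube([200, 2000, 2450]);
translate([2000, 3450, 0]) cube([200, 850, 2450]);
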